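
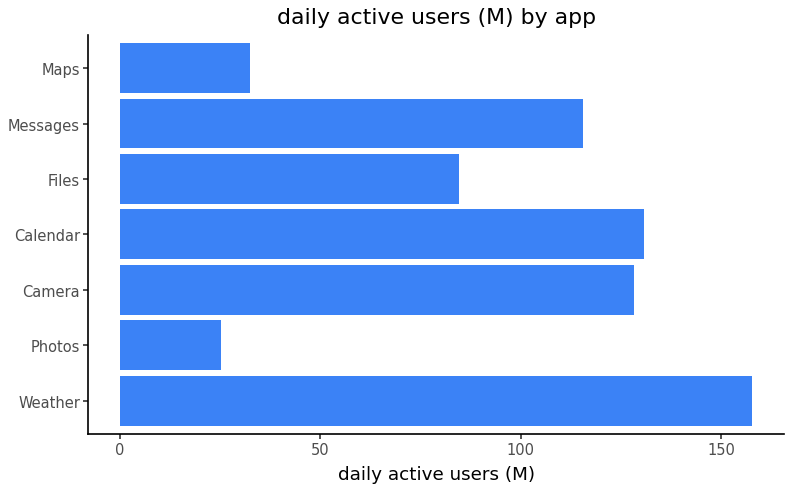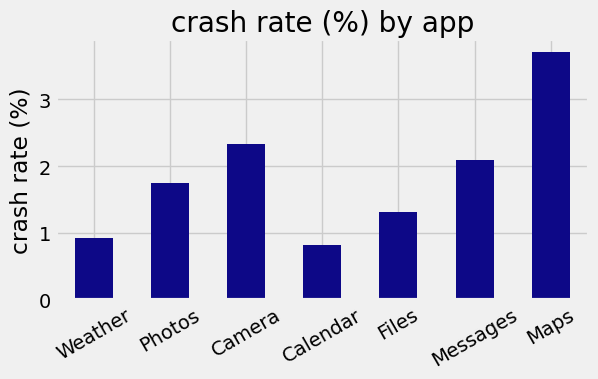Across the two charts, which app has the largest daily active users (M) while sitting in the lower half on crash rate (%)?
Chart 2 median crash rate (%) ≈ 2; below-median apps: Weather, Calendar, Files. Among those, Weather has the highest daily active users (M) (≈ 160).

Weather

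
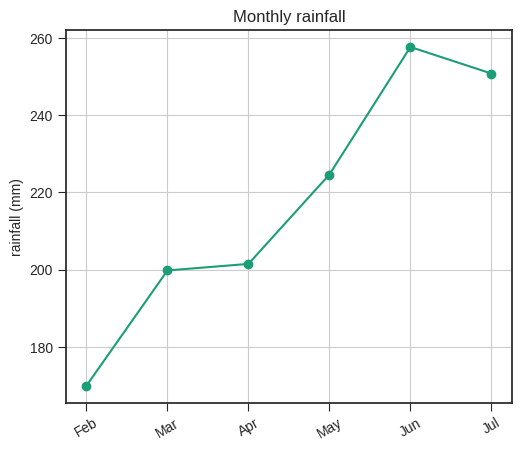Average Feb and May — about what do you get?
≈ 195

(170 + 220) / 2 ≈ 195.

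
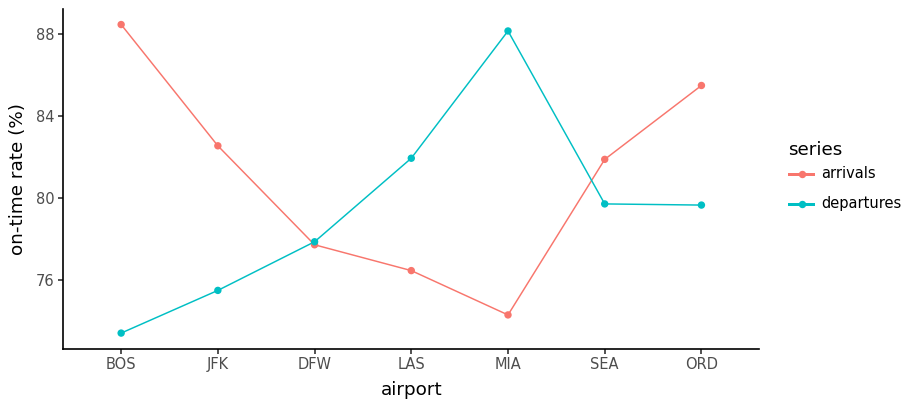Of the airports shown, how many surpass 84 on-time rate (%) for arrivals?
2

Above 84: BOS, ORD.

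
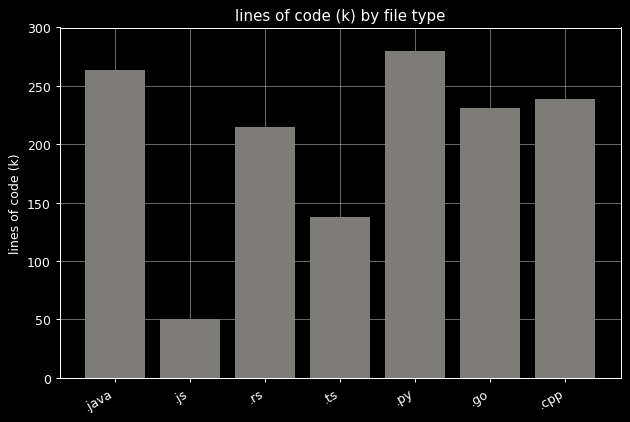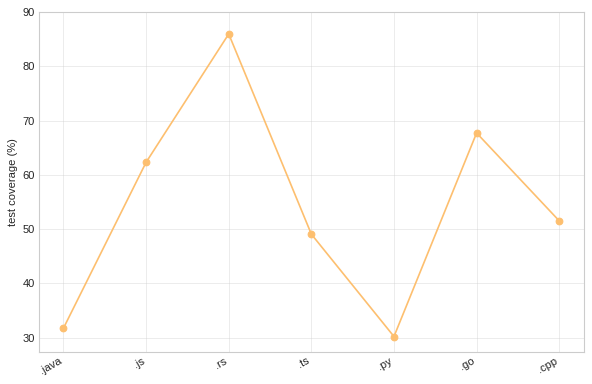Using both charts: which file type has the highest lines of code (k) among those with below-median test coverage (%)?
Chart 2 median test coverage (%) ≈ 50; below-median file types: .java, .ts, .py. Among those, .py has the highest lines of code (k) (≈ 300).

.py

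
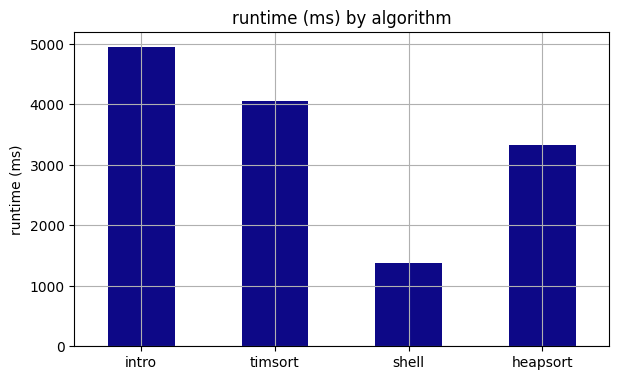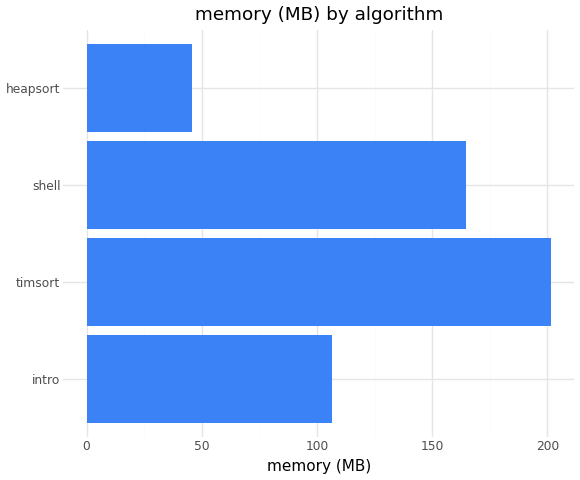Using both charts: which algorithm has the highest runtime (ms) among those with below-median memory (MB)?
intro

Chart 2 median memory (MB) ≈ 140; below-median algorithms: intro, heapsort. Among those, intro has the highest runtime (ms) (≈ 5000).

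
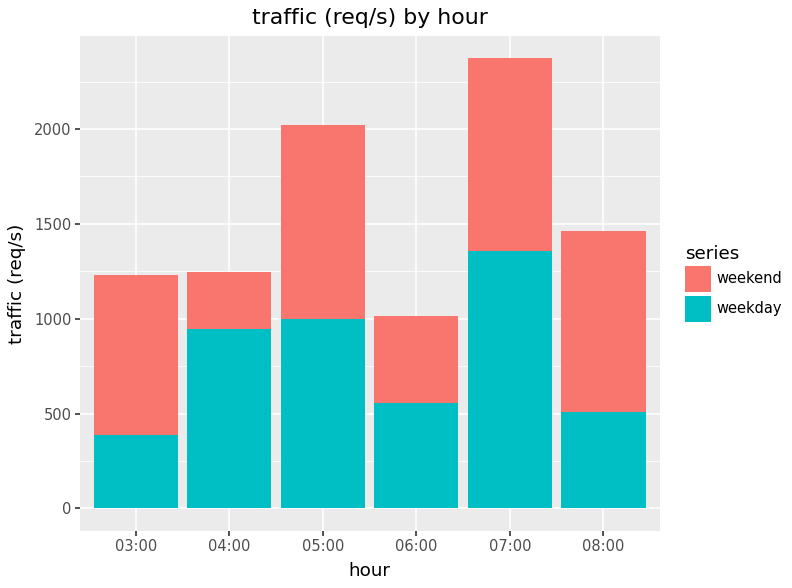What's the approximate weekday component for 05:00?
weekday top ≈ 1000, bottom ≈ 0; segment ≈ 1000.

≈ 1000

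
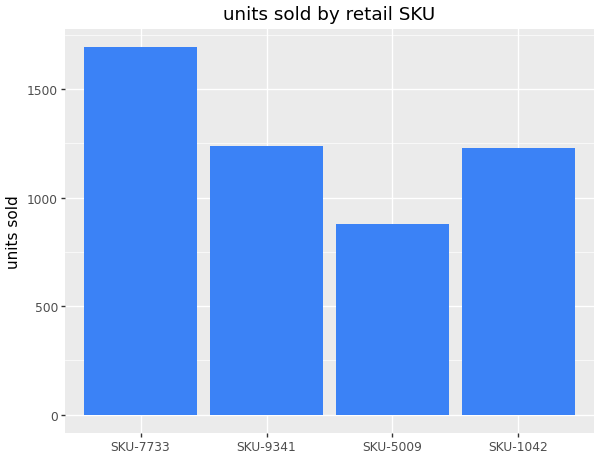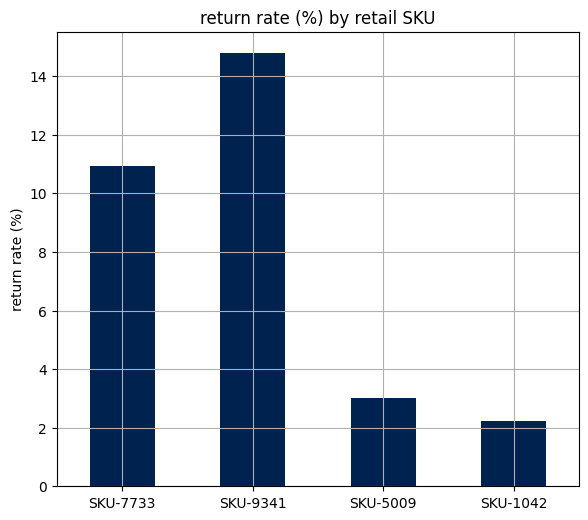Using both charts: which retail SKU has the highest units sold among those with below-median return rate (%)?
Chart 2 median return rate (%) ≈ 6; below-median retail SKUs: SKU-5009, SKU-1042. Among those, SKU-1042 has the highest units sold (≈ 1200).

SKU-1042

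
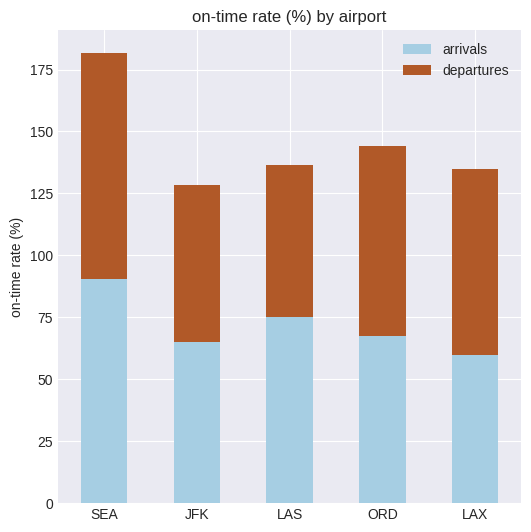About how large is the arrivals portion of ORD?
≈ 60

arrivals top ≈ 60, bottom ≈ 0; segment ≈ 60.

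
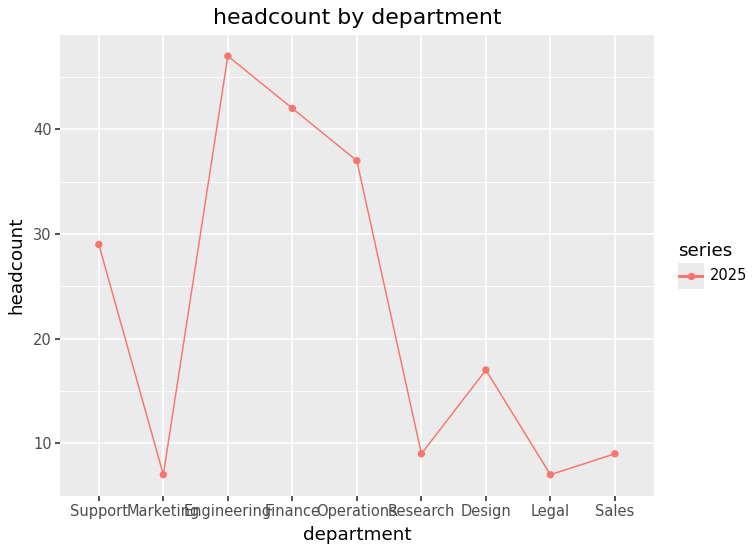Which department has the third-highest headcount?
Top 4: Engineering ≈ 45, Finance ≈ 40, Operations ≈ 35, Support ≈ 30.

Operations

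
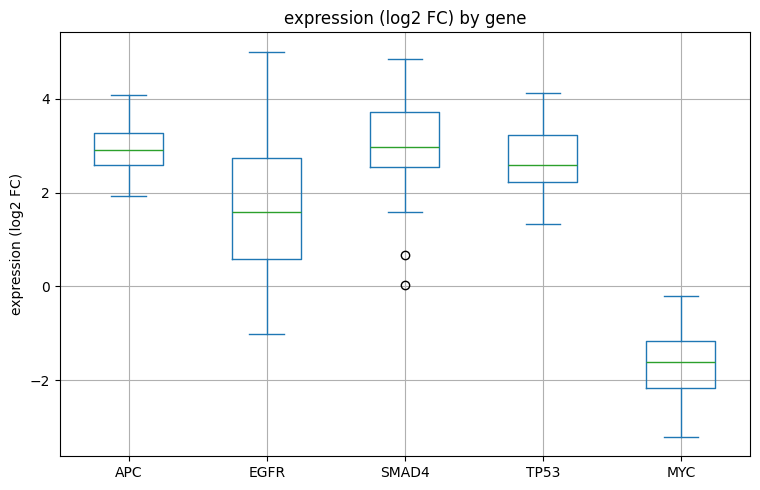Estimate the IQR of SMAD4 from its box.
Q3 ≈ 3.5, Q1 ≈ 2.5; IQR ≈ 1.0.

≈ 1.0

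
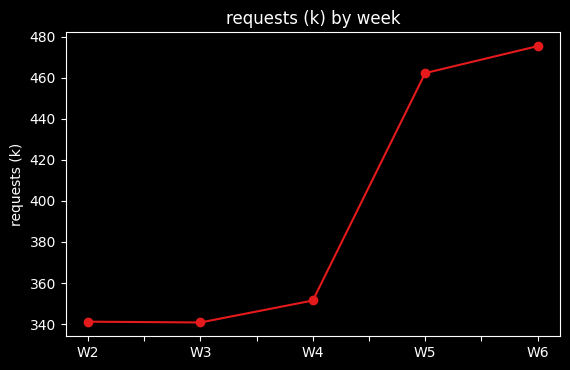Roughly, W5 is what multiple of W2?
W5 ≈ 460, W2 ≈ 340; 460/340 ≈ 1.35.

≈ 1.35×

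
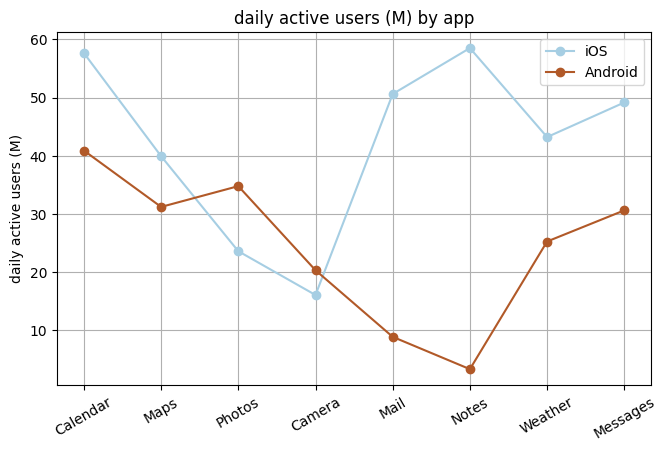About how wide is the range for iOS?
Max Notes ≈ 60, min Camera ≈ 15; range ≈ 45.

≈ 45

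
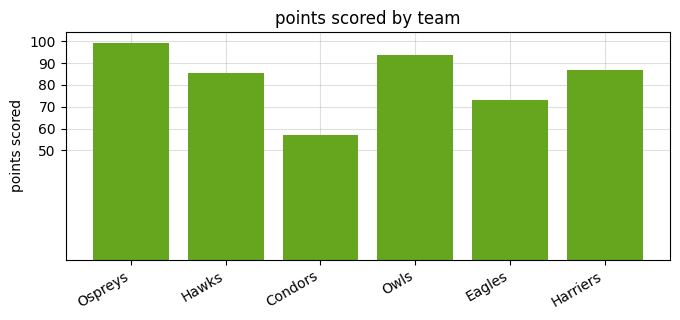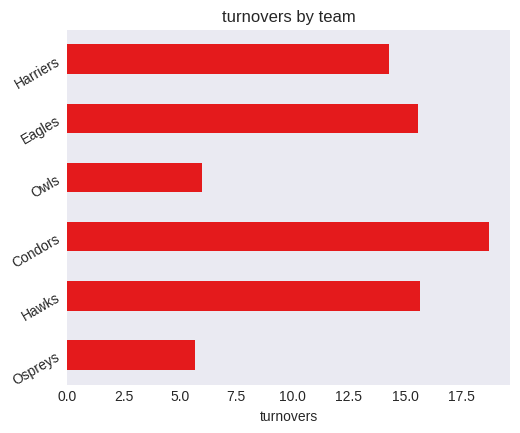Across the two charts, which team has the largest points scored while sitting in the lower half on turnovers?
Ospreys

Chart 2 median turnovers ≈ 14; below-median teams: Ospreys, Owls, Harriers. Among those, Ospreys has the highest points scored (≈ 100).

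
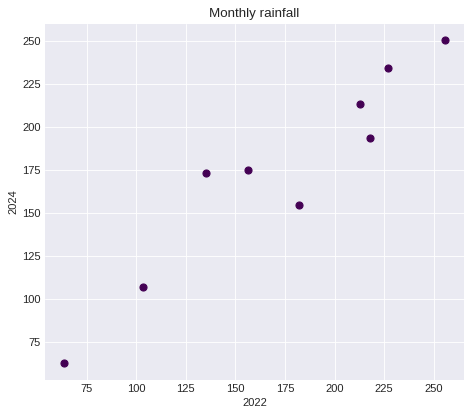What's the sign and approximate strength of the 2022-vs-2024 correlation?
Points are positively correlated; strong (|r| ≈ 0.9).

positive, strong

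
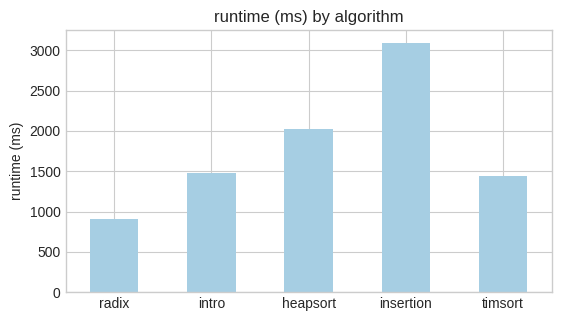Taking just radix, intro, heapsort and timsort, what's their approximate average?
(1000 + 1500 + 2000 + 1500) / 4 ≈ 1500.

≈ 1500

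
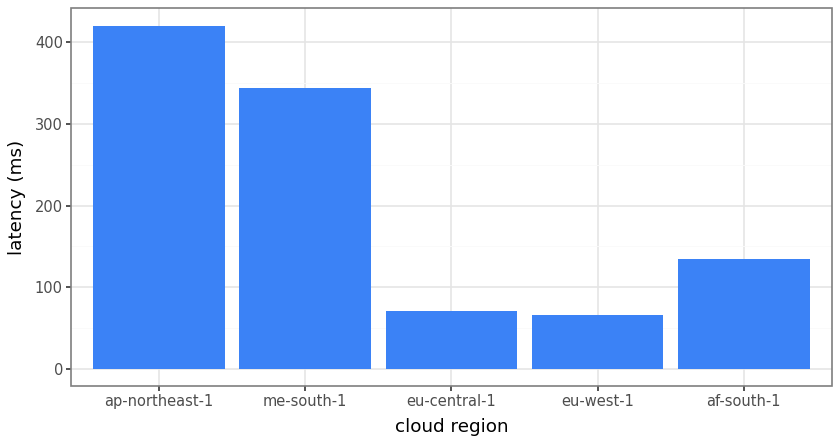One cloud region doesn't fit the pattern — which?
ap-northeast-1 ≈ 400; the rest sit between ≈ 50 and ≈ 350.

ap-northeast-1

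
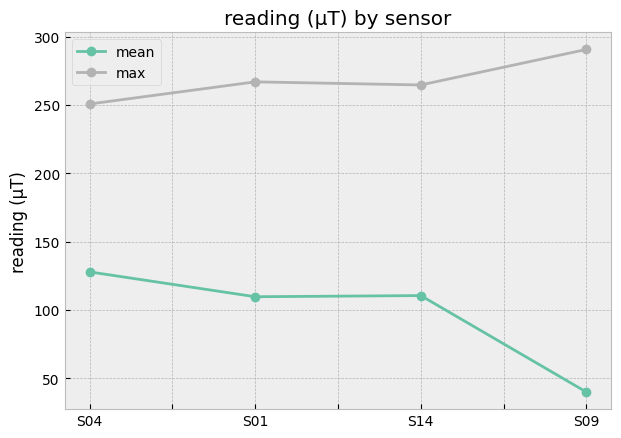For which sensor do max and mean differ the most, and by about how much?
S09: max ≈ 300, mean ≈ 50 → gap ≈ 250. Next-largest (S01) is only ≈ 175.

S09, ≈ 250 µT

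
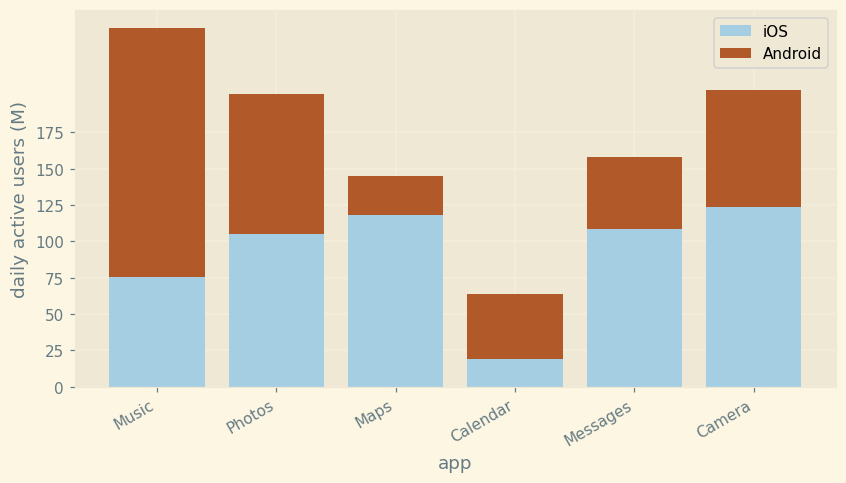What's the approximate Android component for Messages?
Android top ≈ 150, bottom ≈ 100; segment ≈ 50.

≈ 50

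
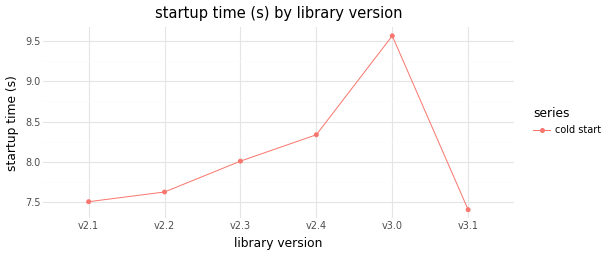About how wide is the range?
≈ 2.2

Max v3.0 ≈ 9.6, min v3.1 ≈ 7.4; range ≈ 2.2.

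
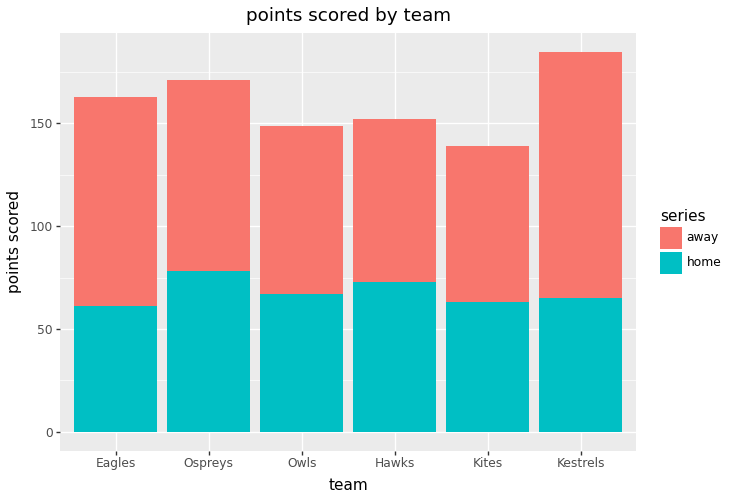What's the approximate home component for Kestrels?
home top ≈ 60, bottom ≈ 0; segment ≈ 60.

≈ 60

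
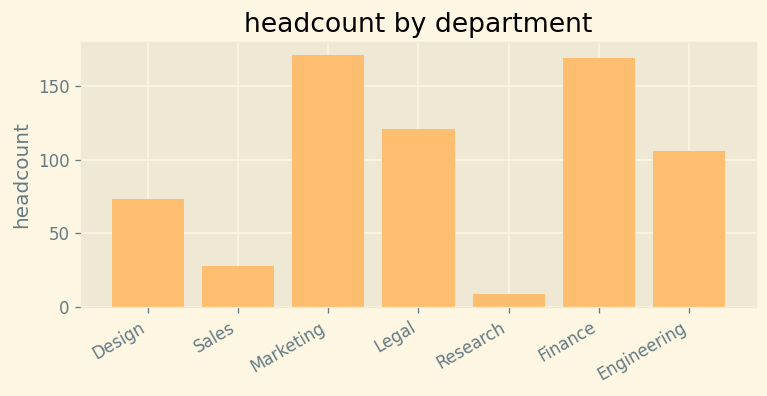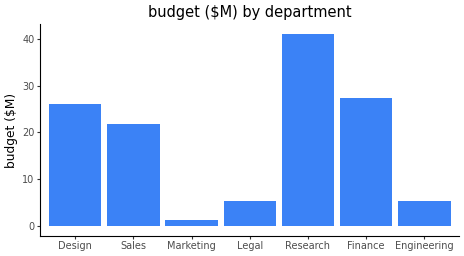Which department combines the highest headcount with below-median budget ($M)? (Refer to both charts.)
Marketing

Chart 2 median budget ($M) ≈ 20; below-median departments: Marketing, Legal, Engineering. Among those, Marketing has the highest headcount (≈ 180).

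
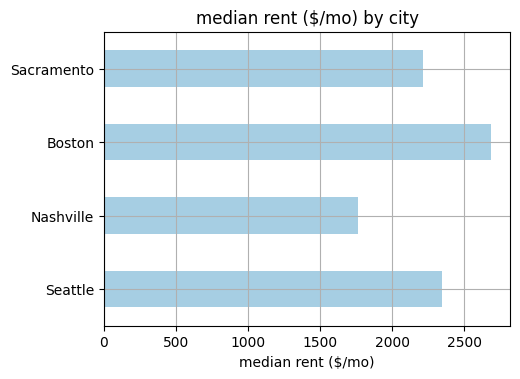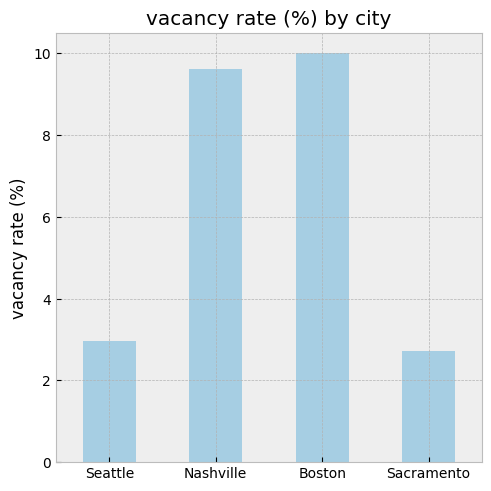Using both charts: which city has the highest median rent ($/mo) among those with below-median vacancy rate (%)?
Chart 2 median vacancy rate (%) ≈ 6; below-median cities: Seattle, Sacramento. Among those, Seattle has the highest median rent ($/mo) (≈ 2500).

Seattle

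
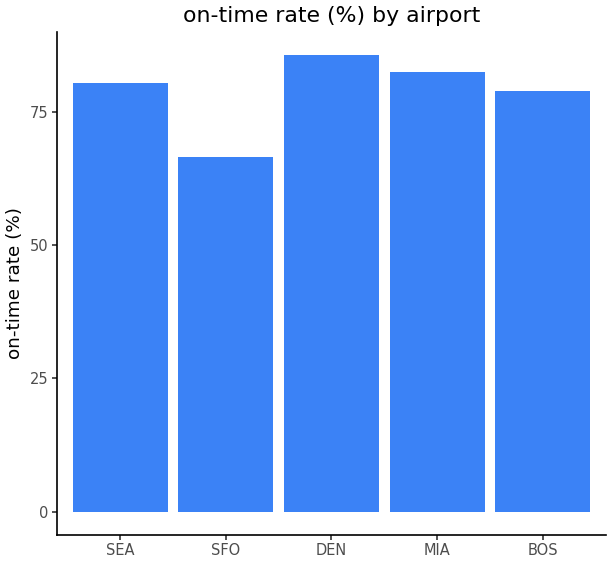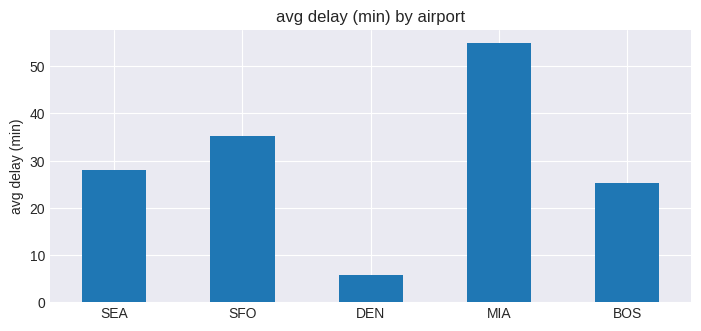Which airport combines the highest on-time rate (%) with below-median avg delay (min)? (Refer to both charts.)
DEN

Chart 2 median avg delay (min) ≈ 30; below-median airports: DEN, BOS. Among those, DEN has the highest on-time rate (%) (≈ 90).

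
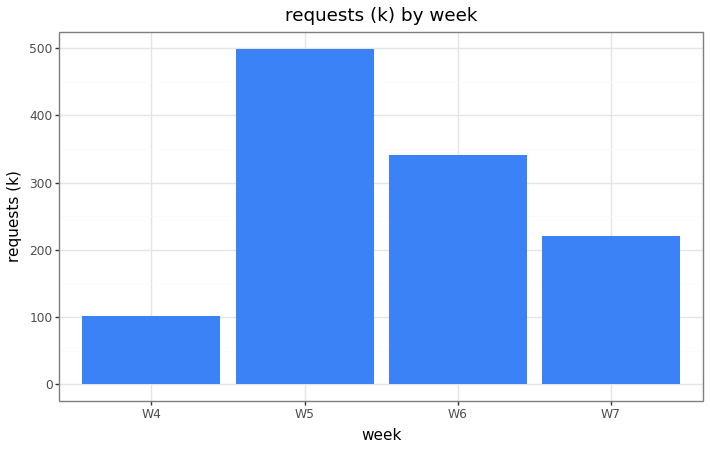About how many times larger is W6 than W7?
≈ 1.75×

W6 ≈ 350, W7 ≈ 200; 350/200 ≈ 1.75.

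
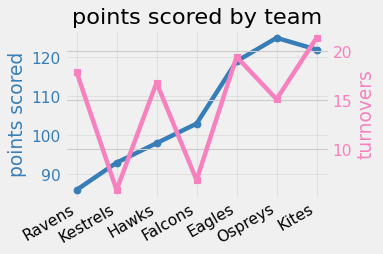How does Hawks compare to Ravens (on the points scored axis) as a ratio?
≈ 1.18×

Hawks ≈ 100, Ravens ≈ 85; 100/85 ≈ 1.18.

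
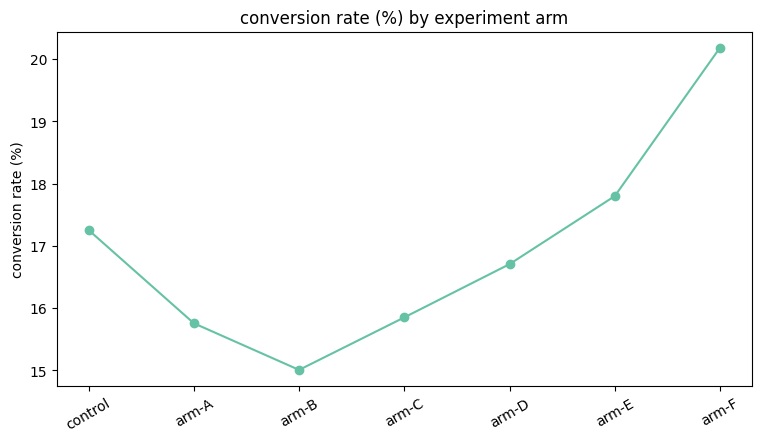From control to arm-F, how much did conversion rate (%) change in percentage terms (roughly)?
control ≈ 17.5, arm-F ≈ 20.0; (20.0 − 17.5) / 17.5 ≈ +14.3%.

≈ +14.3%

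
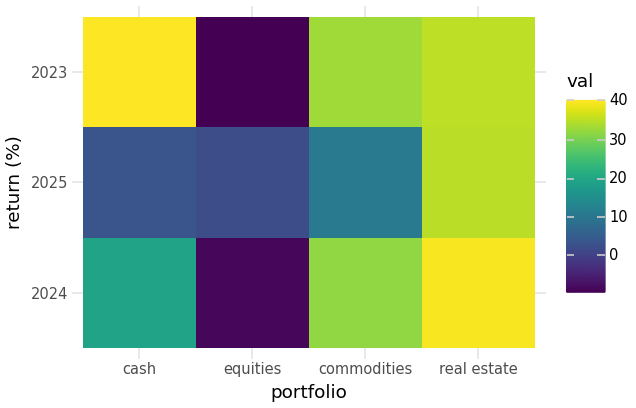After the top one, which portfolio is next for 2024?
commodities

Top 3 for 2024: real estate ≈ 40, commodities ≈ 30, cash ≈ 20.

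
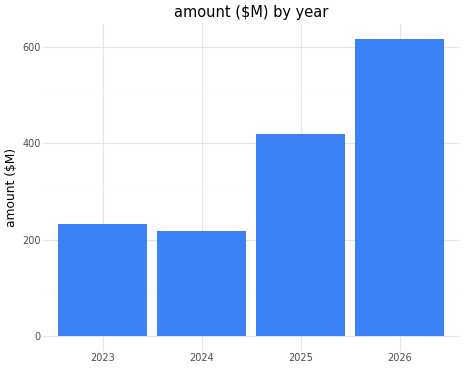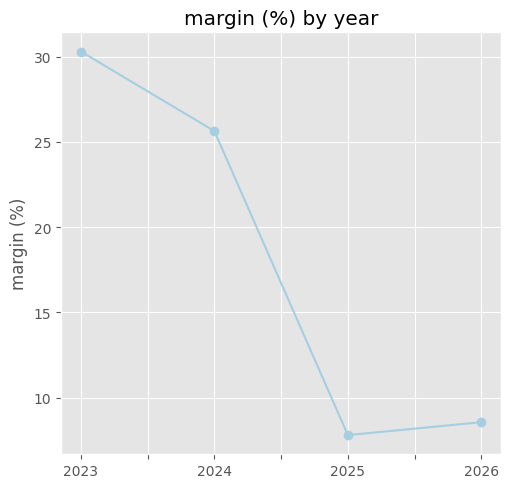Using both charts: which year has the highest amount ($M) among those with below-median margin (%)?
Chart 2 median margin (%) ≈ 15; below-median years: 2025, 2026. Among those, 2026 has the highest amount ($M) (≈ 600).

2026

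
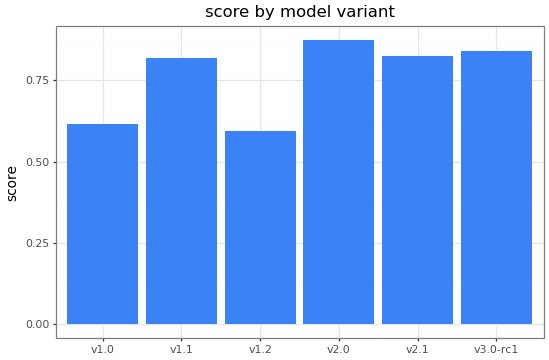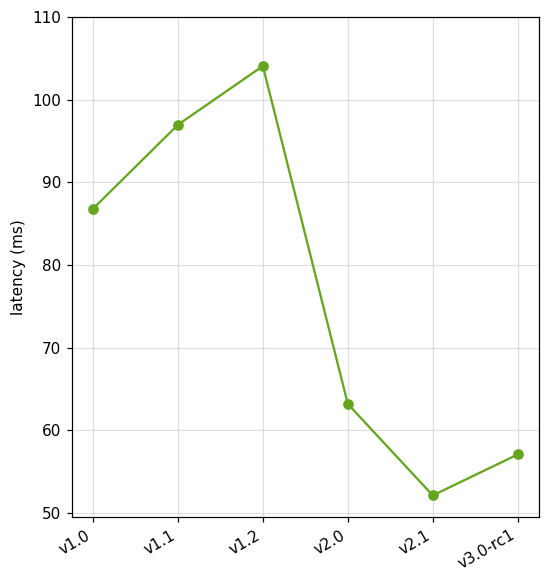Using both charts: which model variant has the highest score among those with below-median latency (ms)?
v2.0

Chart 2 median latency (ms) ≈ 70; below-median model variants: v2.0, v2.1, v3.0-rc1. Among those, v2.0 has the highest score (≈ 0.9).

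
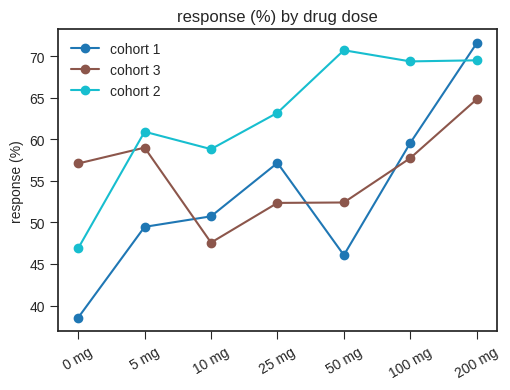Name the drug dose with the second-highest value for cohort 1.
Top 3 for cohort 1: 200 mg ≈ 70, 100 mg ≈ 60, 25 mg ≈ 55.

100 mg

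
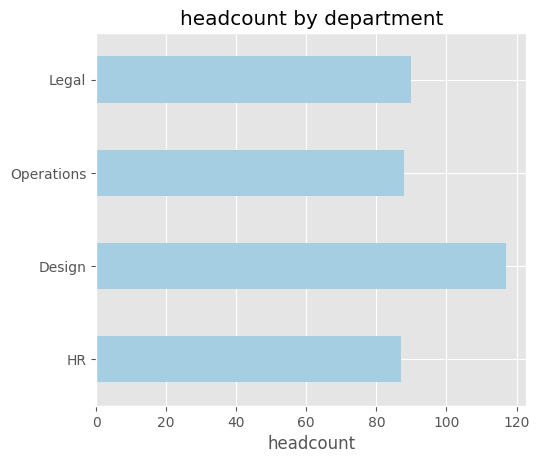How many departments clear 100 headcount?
Above 100: Design.

1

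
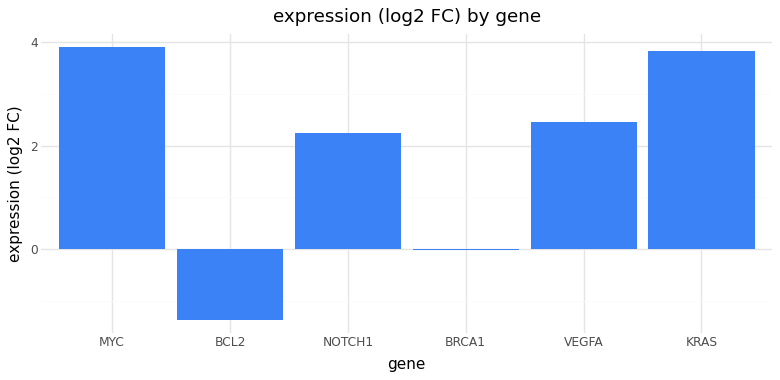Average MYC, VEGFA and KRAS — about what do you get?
(4.0 + 2.5 + 4.0) / 3 ≈ 3.5.

≈ 3.5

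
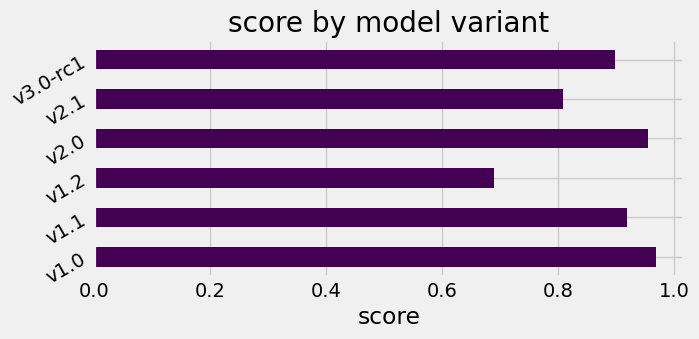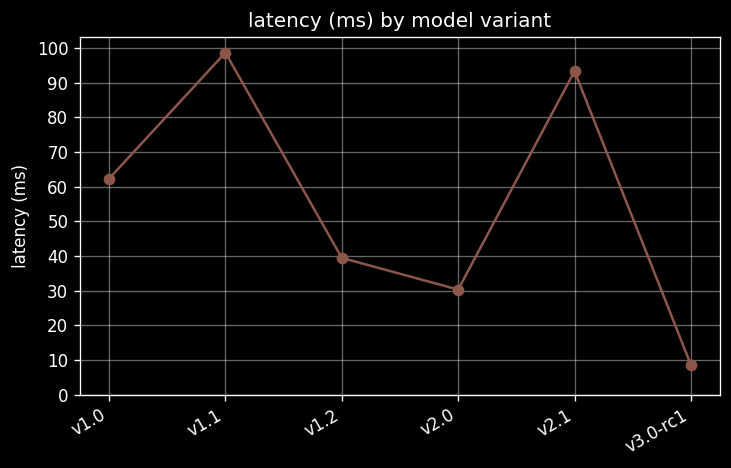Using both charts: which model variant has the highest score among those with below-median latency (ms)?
v2.0

Chart 2 median latency (ms) ≈ 50; below-median model variants: v1.2, v2.0, v3.0-rc1. Among those, v2.0 has the highest score (≈ 1).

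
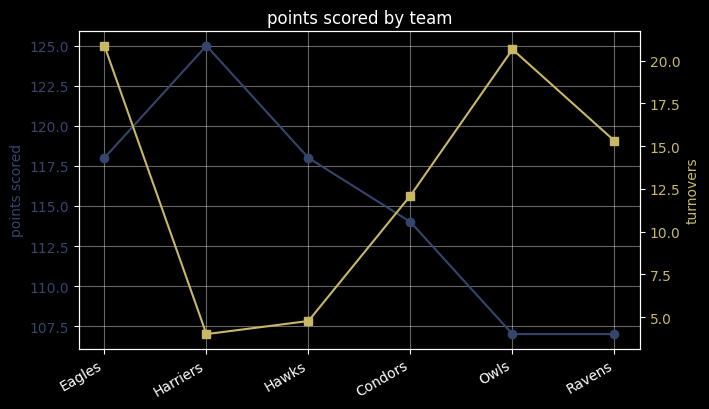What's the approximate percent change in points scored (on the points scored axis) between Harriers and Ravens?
≈ -12.9%

Harriers ≈ 124, Ravens ≈ 108; (108 − 124) / 124 ≈ -12.9%.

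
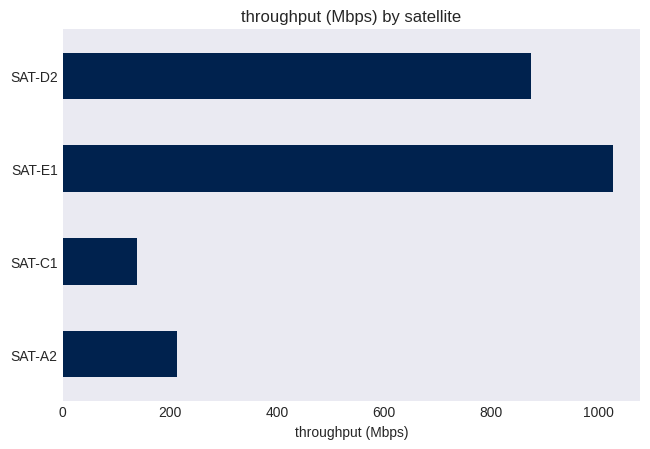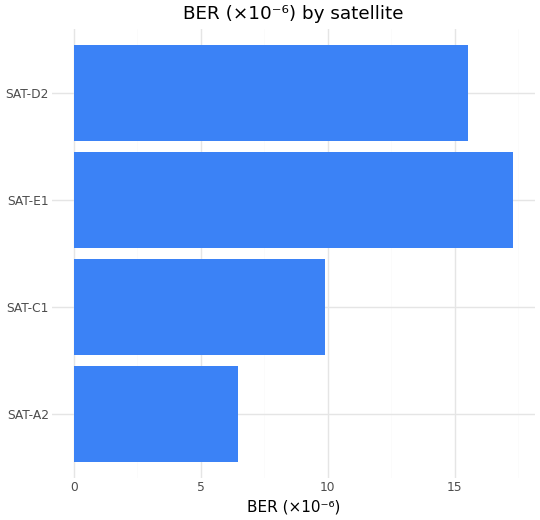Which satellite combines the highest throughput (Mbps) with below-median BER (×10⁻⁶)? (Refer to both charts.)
SAT-A2

Chart 2 median BER (×10⁻⁶) ≈ 12; below-median satellites: SAT-A2, SAT-C1. Among those, SAT-A2 has the highest throughput (Mbps) (≈ 200).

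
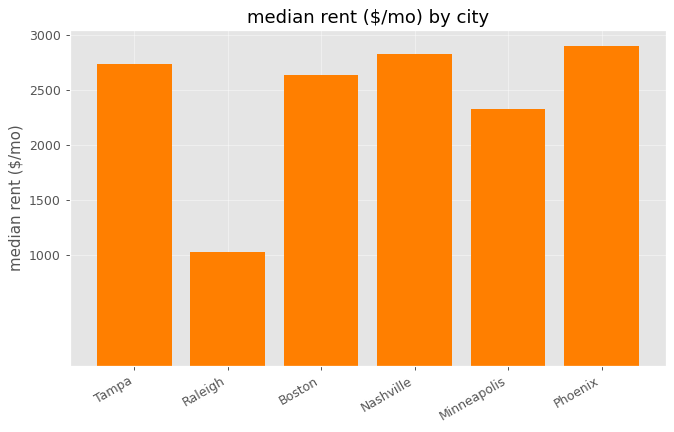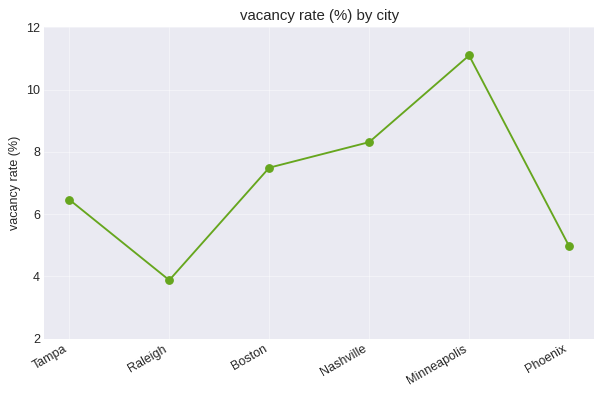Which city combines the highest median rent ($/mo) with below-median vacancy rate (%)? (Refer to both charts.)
Chart 2 median vacancy rate (%) ≈ 6; below-median cities: Tampa, Raleigh, Phoenix. Among those, Phoenix has the highest median rent ($/mo) (≈ 3000).

Phoenix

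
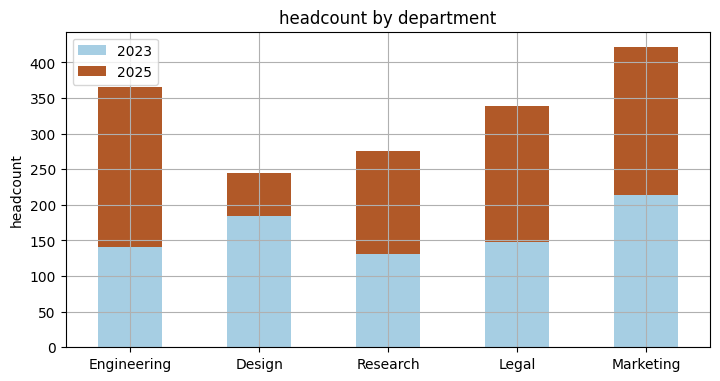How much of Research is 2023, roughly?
2023 top ≈ 150, bottom ≈ 0; segment ≈ 150.

≈ 150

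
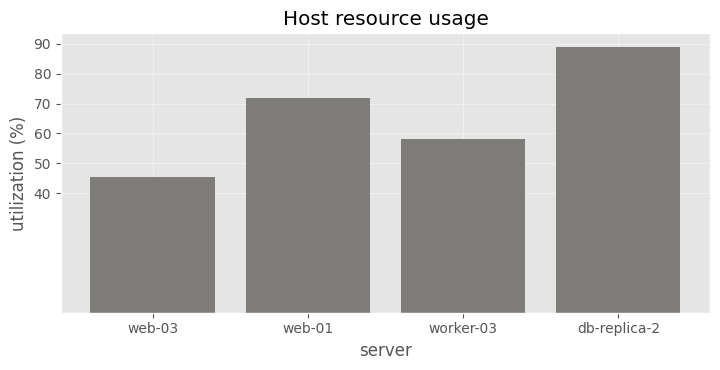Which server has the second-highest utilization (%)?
web-01

Top 3: db-replica-2 ≈ 90, web-01 ≈ 70, worker-03 ≈ 60.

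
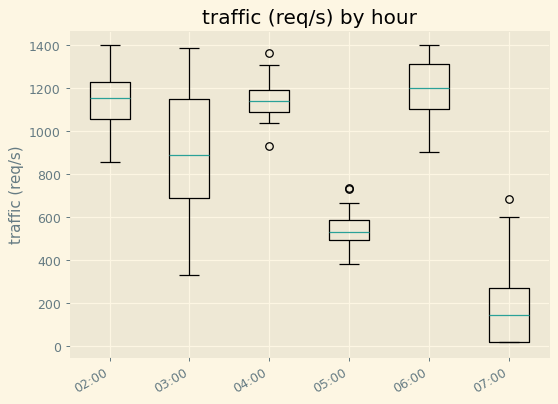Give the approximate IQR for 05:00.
≈ 100

Q3 ≈ 600, Q1 ≈ 500; IQR ≈ 100.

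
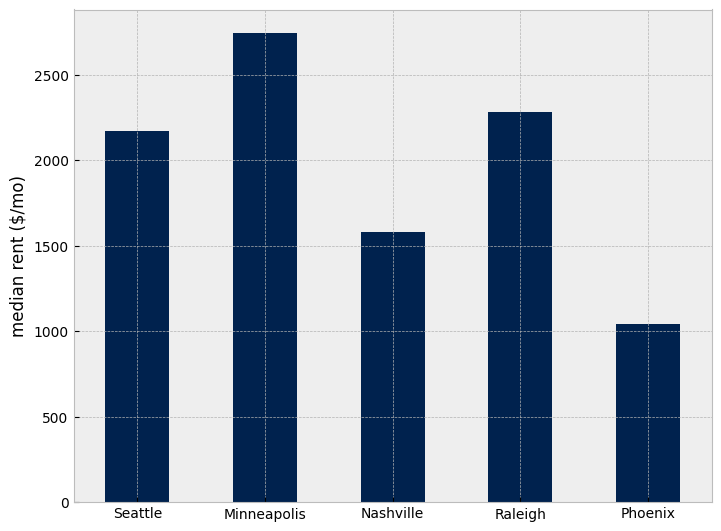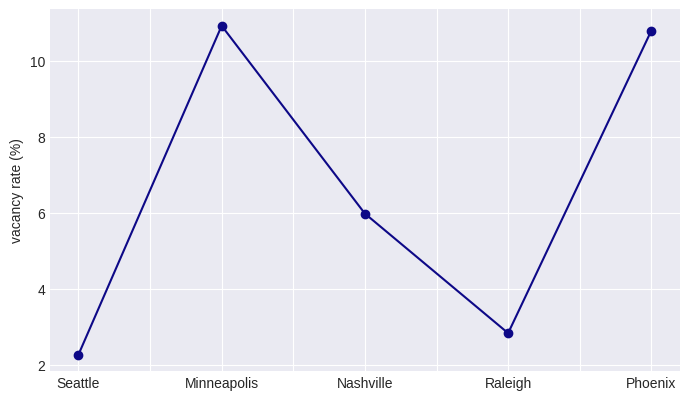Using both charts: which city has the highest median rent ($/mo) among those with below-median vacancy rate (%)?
Chart 2 median vacancy rate (%) ≈ 6; below-median cities: Seattle, Raleigh. Among those, Raleigh has the highest median rent ($/mo) (≈ 2500).

Raleigh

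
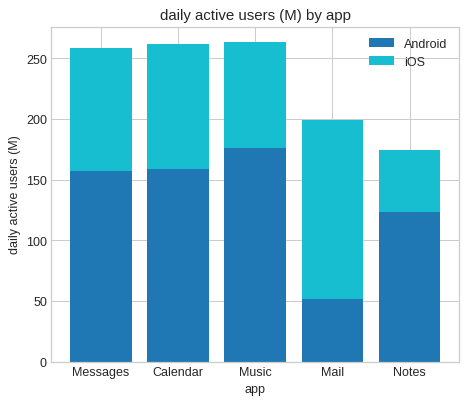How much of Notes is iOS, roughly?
iOS top ≈ 175, bottom ≈ 125; segment ≈ 50.

≈ 50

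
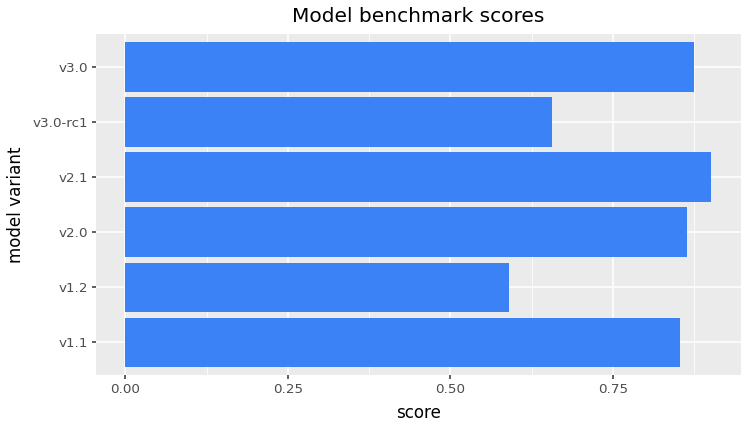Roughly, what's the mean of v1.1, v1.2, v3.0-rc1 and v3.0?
≈ 0.78

(0.9 + 0.6 + 0.7 + 0.9) / 4 ≈ 0.78.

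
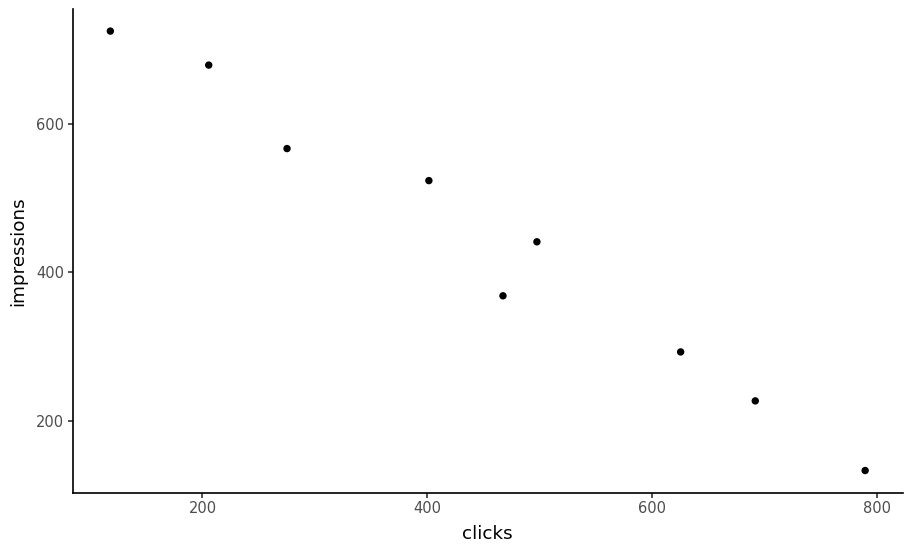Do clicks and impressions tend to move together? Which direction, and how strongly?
Points are negatively correlated; strong (|r| ≈ 1.0).

negative, strong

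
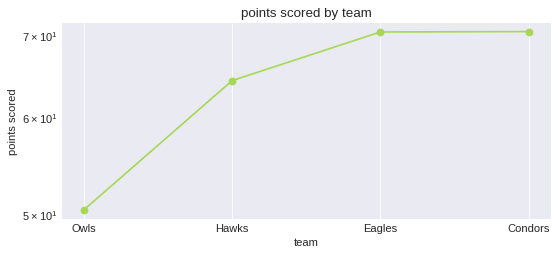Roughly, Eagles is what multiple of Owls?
Eagles ≈ 70, Owls ≈ 50; 70/50 ≈ 1.4.

≈ 1.4×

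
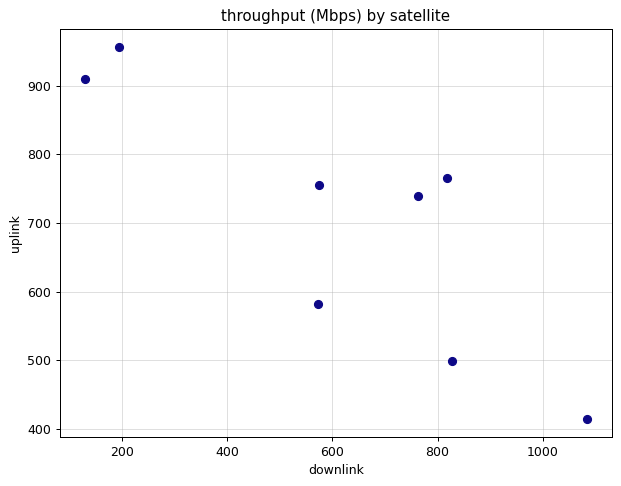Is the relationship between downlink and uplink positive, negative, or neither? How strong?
Points are negatively correlated; strong (|r| ≈ 0.8).

negative, strong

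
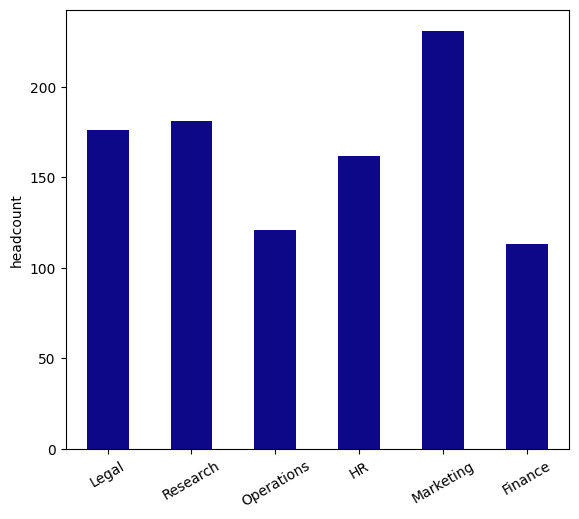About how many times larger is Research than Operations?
Research ≈ 180, Operations ≈ 120; 180/120 ≈ 1.5.

≈ 1.5×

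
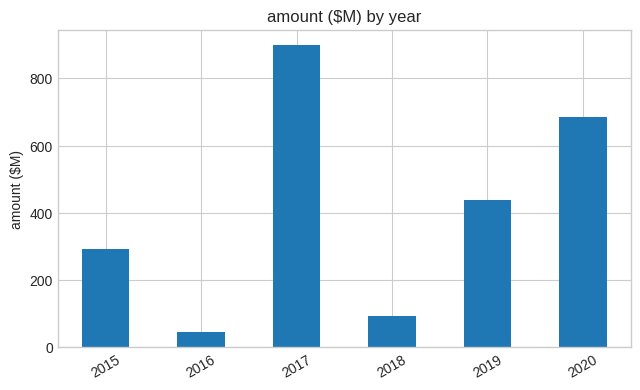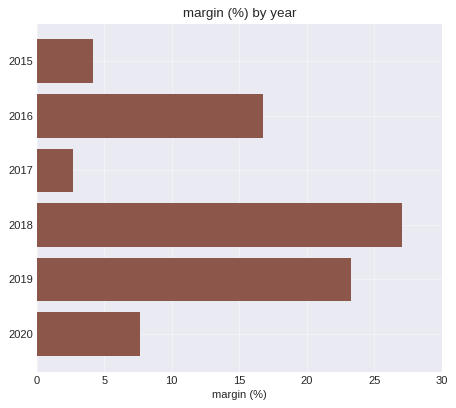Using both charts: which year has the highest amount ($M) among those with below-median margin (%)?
Chart 2 median margin (%) ≈ 10; below-median years: 2015, 2017, 2020. Among those, 2017 has the highest amount ($M) (≈ 900).

2017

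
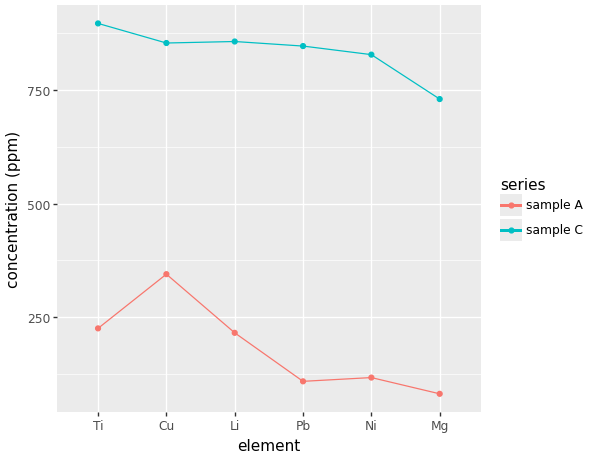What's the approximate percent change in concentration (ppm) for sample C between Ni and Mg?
≈ -12.5%

Ni ≈ 800, Mg ≈ 700; (700 − 800) / 800 ≈ -12.5%.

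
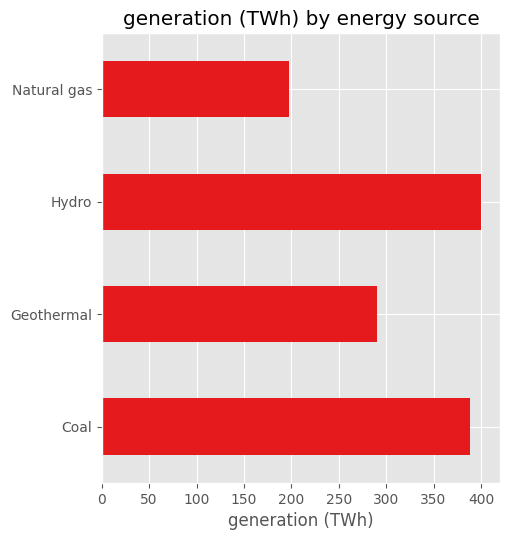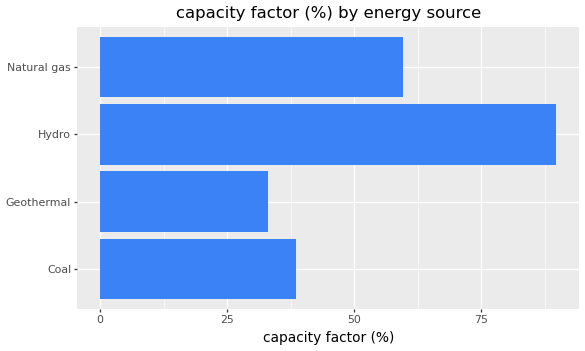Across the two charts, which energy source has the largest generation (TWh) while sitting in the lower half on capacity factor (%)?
Coal

Chart 2 median capacity factor (%) ≈ 50; below-median energy sources: Coal, Geothermal. Among those, Coal has the highest generation (TWh) (≈ 400).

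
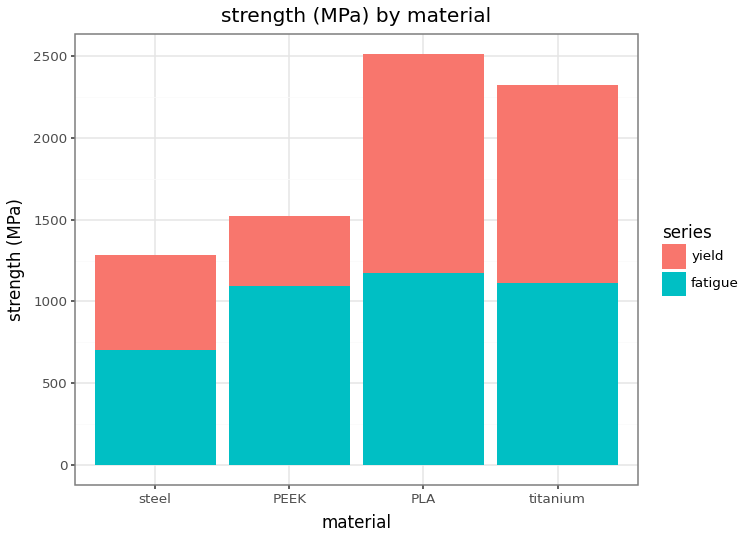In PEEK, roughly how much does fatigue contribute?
fatigue top ≈ 1000, bottom ≈ 0; segment ≈ 1000.

≈ 1000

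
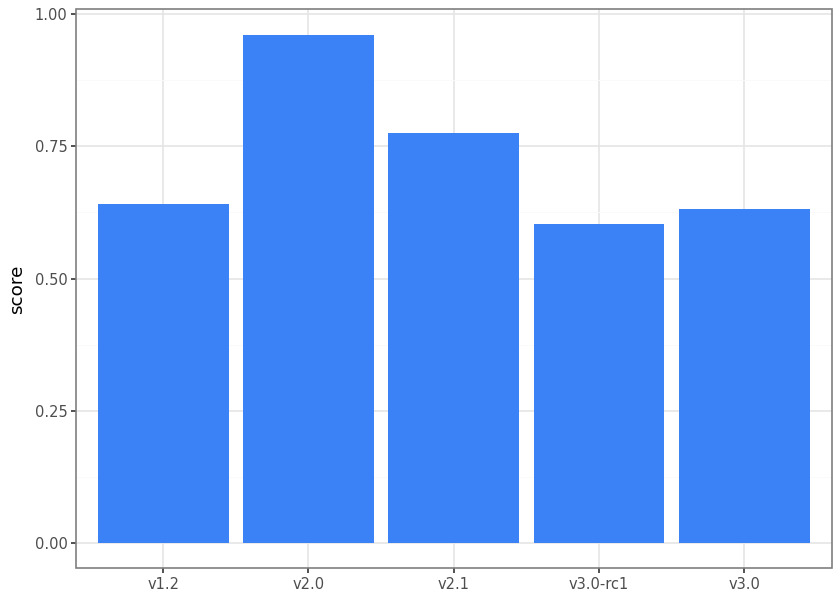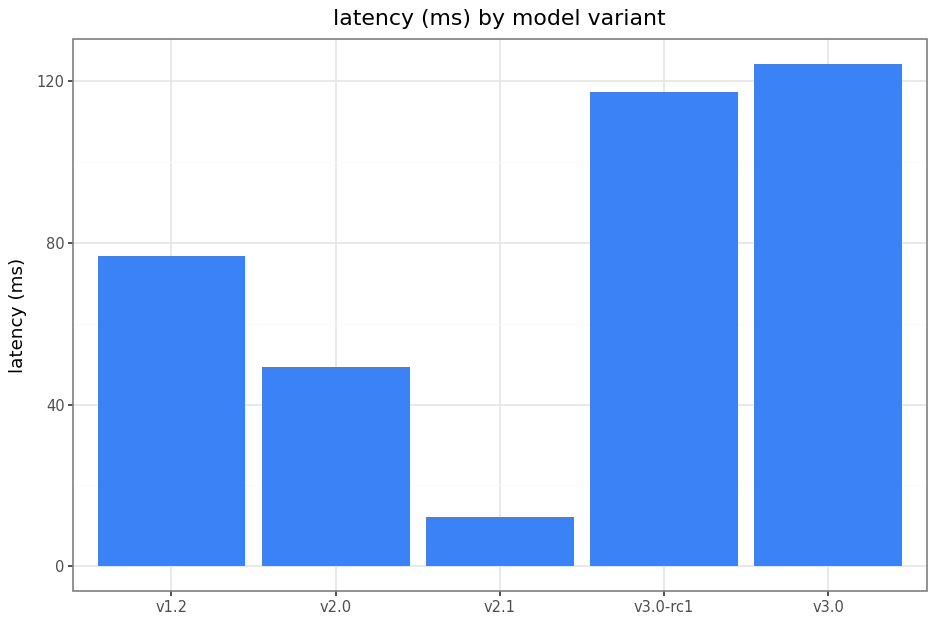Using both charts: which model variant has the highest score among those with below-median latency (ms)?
Chart 2 median latency (ms) ≈ 80; below-median model variants: v2.0, v2.1. Among those, v2.0 has the highest score (≈ 1).

v2.0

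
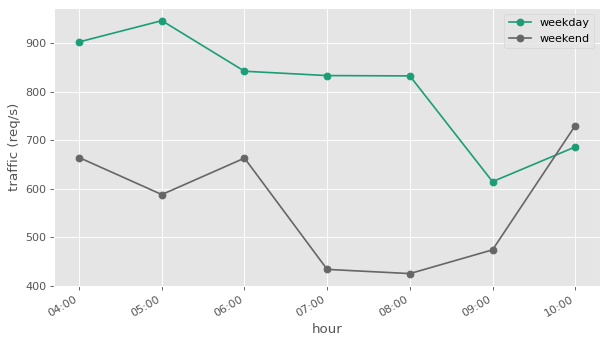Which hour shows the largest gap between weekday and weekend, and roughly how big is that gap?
08:00, ≈ 450 req/s

08:00: weekday ≈ 850, weekend ≈ 400 → gap ≈ 450. Next-largest (07:00) is only ≈ 400.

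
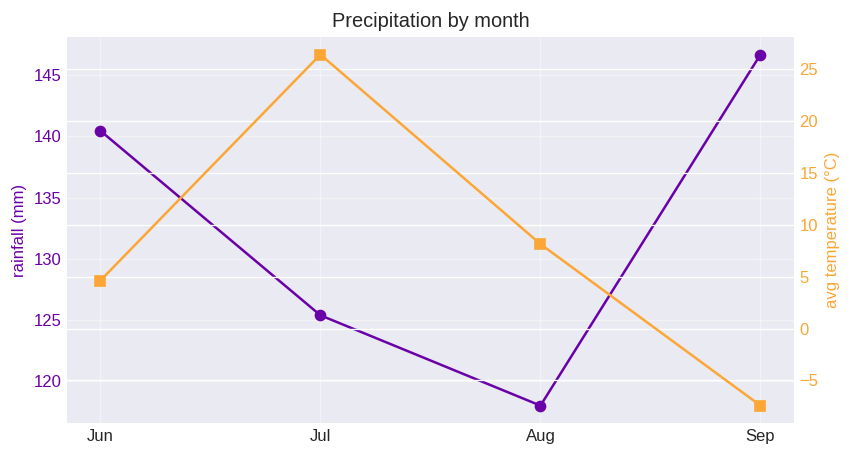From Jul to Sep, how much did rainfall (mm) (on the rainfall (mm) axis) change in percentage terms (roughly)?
≈ +16%

Jul ≈ 125, Sep ≈ 145; (145 − 125) / 125 ≈ +16%.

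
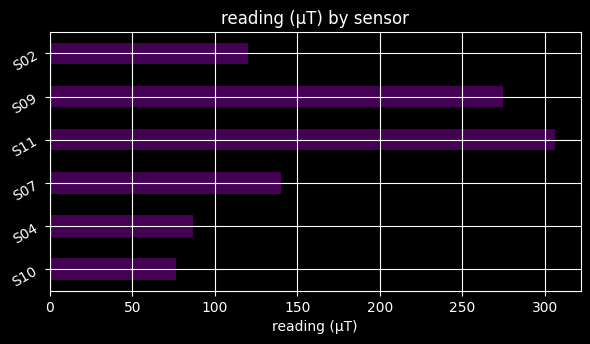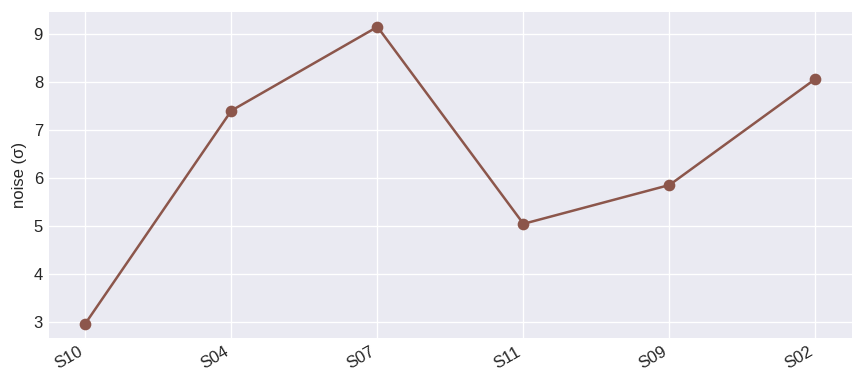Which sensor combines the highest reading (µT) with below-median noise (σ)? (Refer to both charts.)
S11

Chart 2 median noise (σ) ≈ 7; below-median sensors: S10, S11, S09. Among those, S11 has the highest reading (µT) (≈ 300).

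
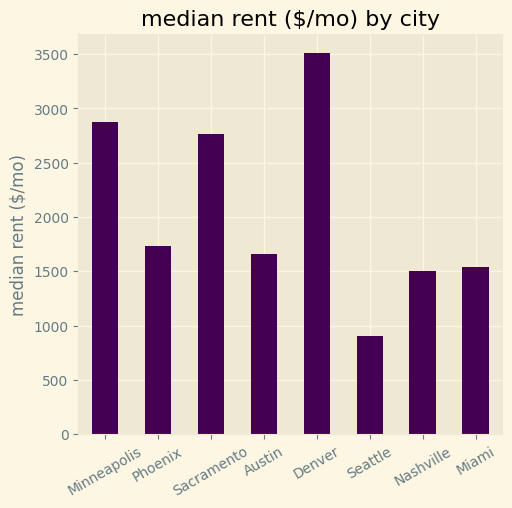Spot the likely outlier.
Denver

Denver ≈ 3500; the rest sit between ≈ 1000 and ≈ 3000.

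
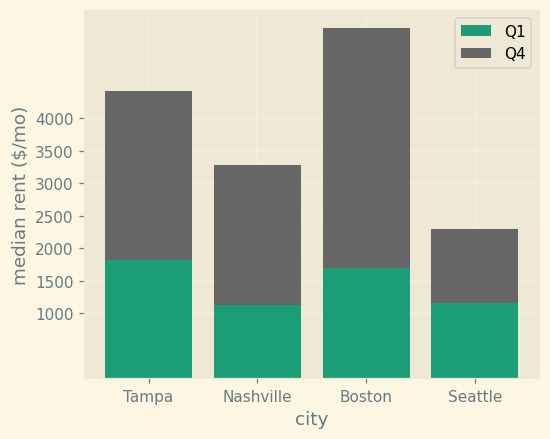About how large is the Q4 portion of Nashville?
Q4 top ≈ 3500, bottom ≈ 1000; segment ≈ 2500.

≈ 2500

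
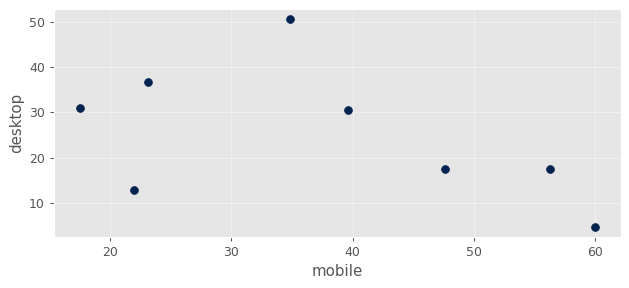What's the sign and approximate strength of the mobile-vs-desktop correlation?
negative, moderate

Points are negatively correlated; moderate (|r| ≈ 0.5).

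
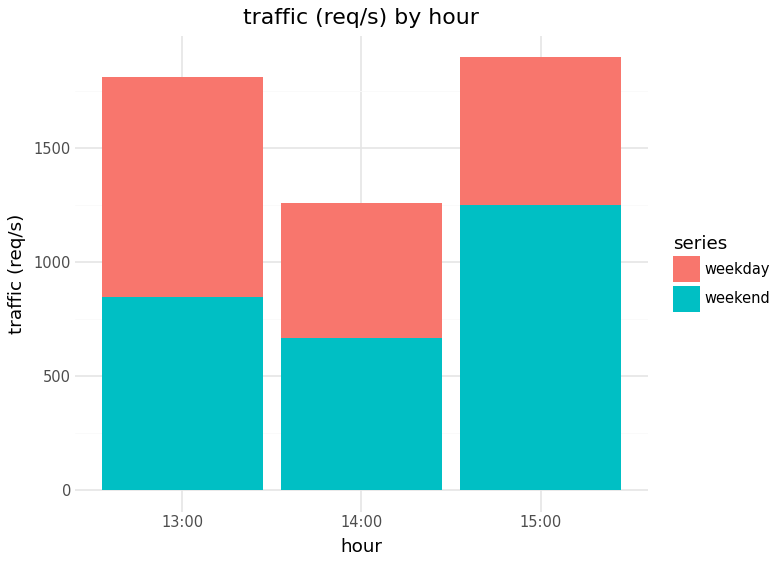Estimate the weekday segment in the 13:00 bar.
≈ 1000

weekday top ≈ 1800, bottom ≈ 800; segment ≈ 1000.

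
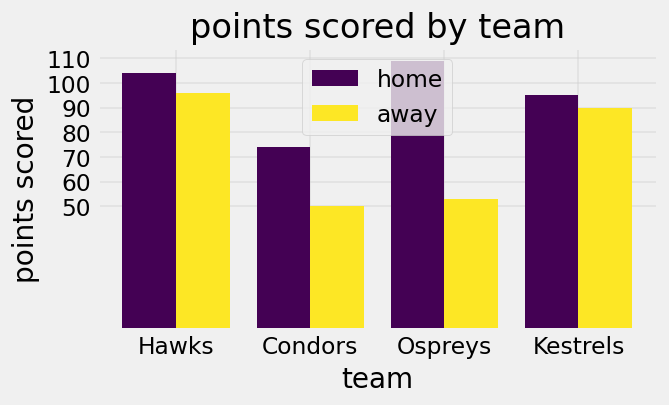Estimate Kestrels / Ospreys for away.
Kestrels ≈ 90, Ospreys ≈ 50; 90/50 ≈ 1.8.

≈ 1.8×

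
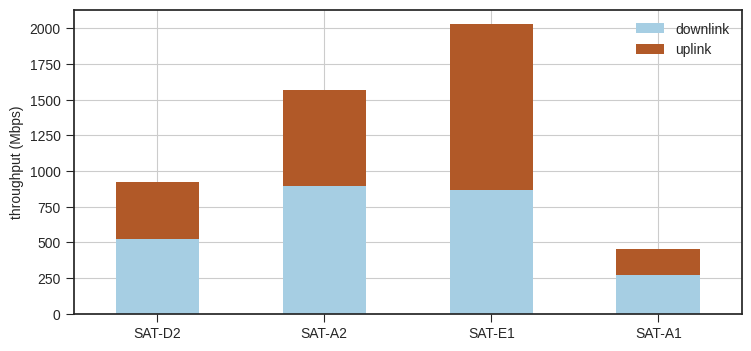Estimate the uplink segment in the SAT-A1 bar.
uplink top ≈ 400, bottom ≈ 200; segment ≈ 200.

≈ 200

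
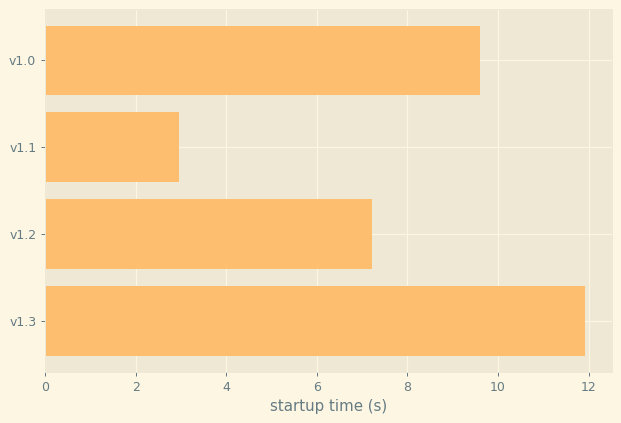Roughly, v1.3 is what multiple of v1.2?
≈ 1.71×

v1.3 ≈ 12, v1.2 ≈ 7; 12/7 ≈ 1.71.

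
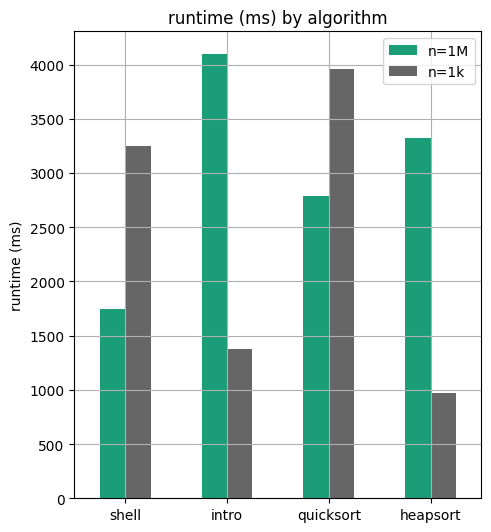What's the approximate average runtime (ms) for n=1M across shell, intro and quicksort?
(1500 + 4000 + 3000) / 3 ≈ 2833.

≈ 2833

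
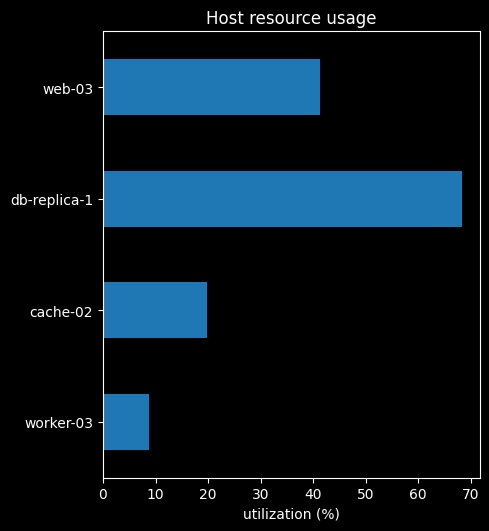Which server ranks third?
Top 4: db-replica-1 ≈ 70, web-03 ≈ 40, cache-02 ≈ 20, worker-03 ≈ 10.

cache-02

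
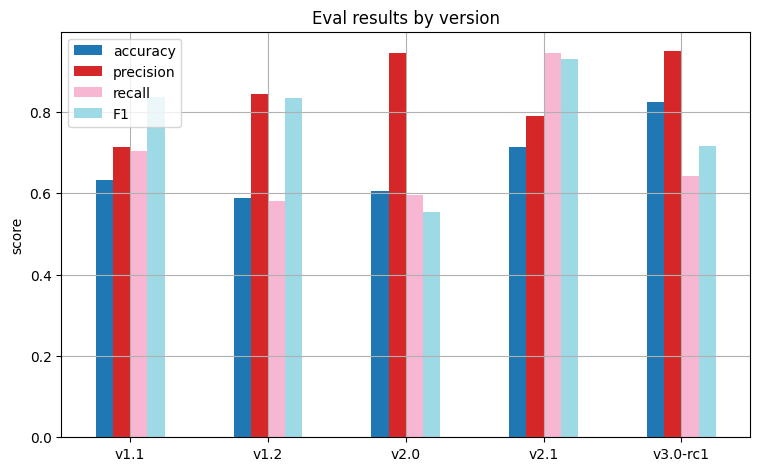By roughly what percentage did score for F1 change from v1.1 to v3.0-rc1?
≈ -12.5%

v1.1 ≈ 0.8, v3.0-rc1 ≈ 0.7; (0.7 − 0.8) / 0.8 ≈ -12.5%.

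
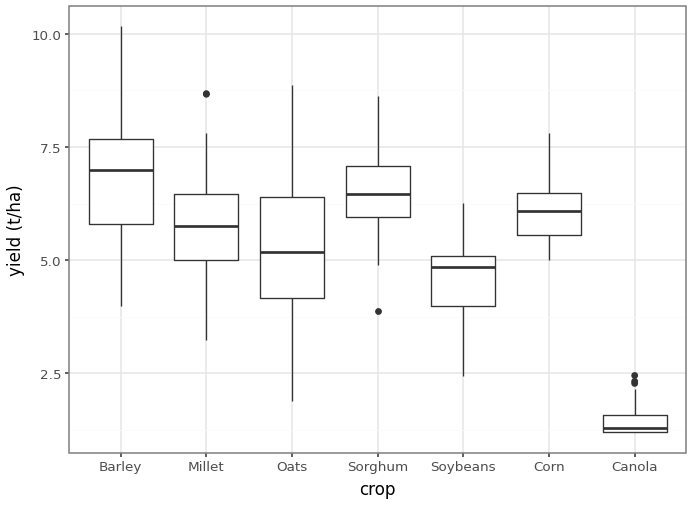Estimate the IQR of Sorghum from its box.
Q3 ≈ 7.0, Q1 ≈ 6.0; IQR ≈ 1.0.

≈ 1.0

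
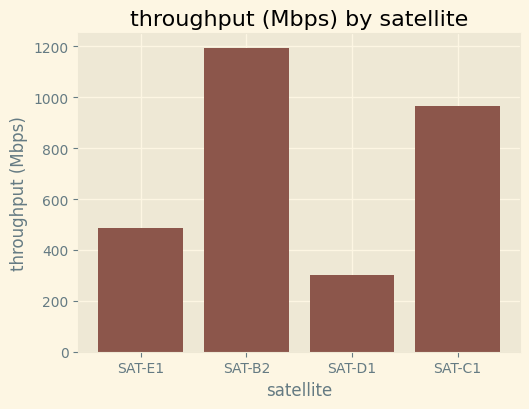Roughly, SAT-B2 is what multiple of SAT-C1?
≈ 1.2×

SAT-B2 ≈ 1200, SAT-C1 ≈ 1000; 1200/1000 ≈ 1.2.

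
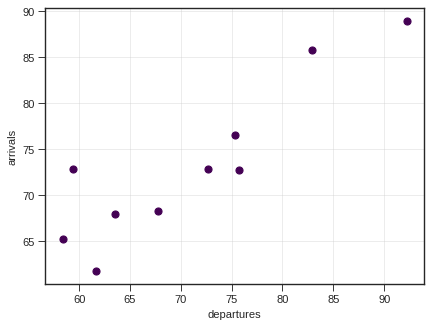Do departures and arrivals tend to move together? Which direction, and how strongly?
positive, strong

Points are positively correlated; strong (|r| ≈ 0.9).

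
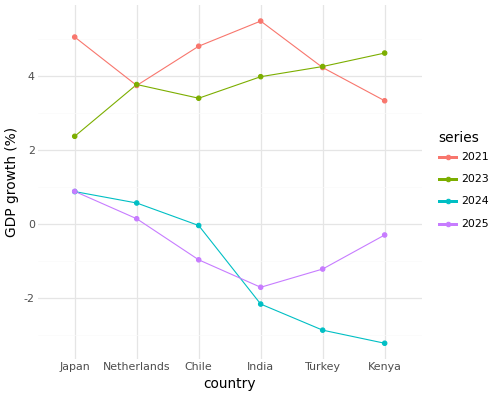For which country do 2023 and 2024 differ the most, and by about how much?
Kenya, ≈ 8 %

Kenya: 2023 ≈ 5, 2024 ≈ -3 → gap ≈ 8. Next-largest (Turkey) is only ≈ 7.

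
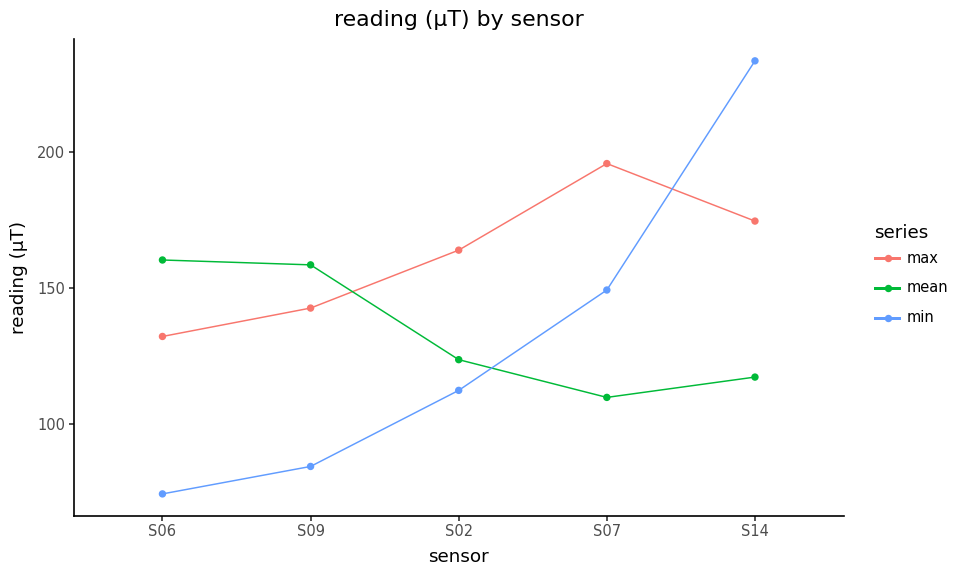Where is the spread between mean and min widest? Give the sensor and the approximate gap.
S14, ≈ 120 µT

S14: mean ≈ 120, min ≈ 240 → gap ≈ 120. Next-largest (S06) is only ≈ 80.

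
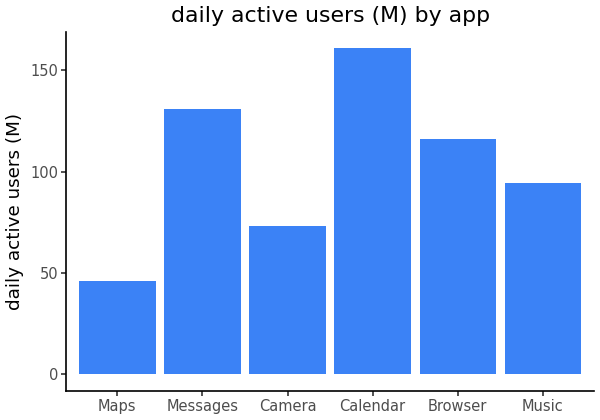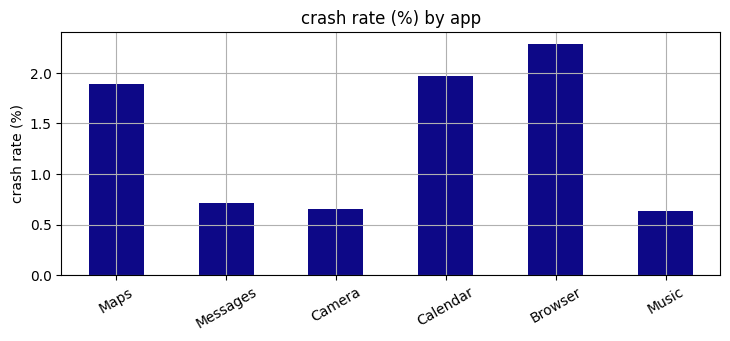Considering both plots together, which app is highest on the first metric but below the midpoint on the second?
Chart 2 median crash rate (%) ≈ 1.5; below-median apps: Messages, Camera, Music. Among those, Messages has the highest daily active users (M) (≈ 140).

Messages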